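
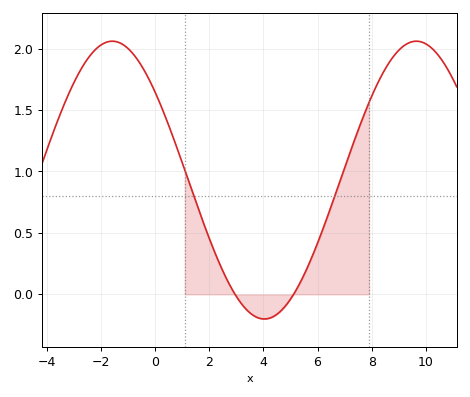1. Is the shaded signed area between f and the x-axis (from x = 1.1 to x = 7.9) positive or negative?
positive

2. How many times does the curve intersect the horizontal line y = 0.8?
2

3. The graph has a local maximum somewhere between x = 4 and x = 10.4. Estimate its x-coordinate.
9.6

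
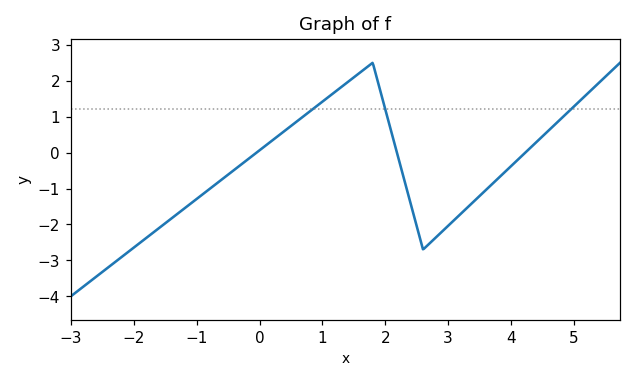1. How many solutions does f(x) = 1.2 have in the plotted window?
3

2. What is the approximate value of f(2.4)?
-1.4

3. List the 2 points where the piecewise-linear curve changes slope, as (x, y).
(1.8, 2.5); (2.6, -2.7)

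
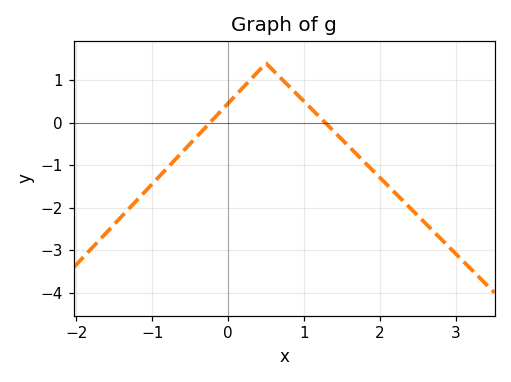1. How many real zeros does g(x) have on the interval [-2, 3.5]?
2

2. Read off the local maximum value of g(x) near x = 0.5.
1.4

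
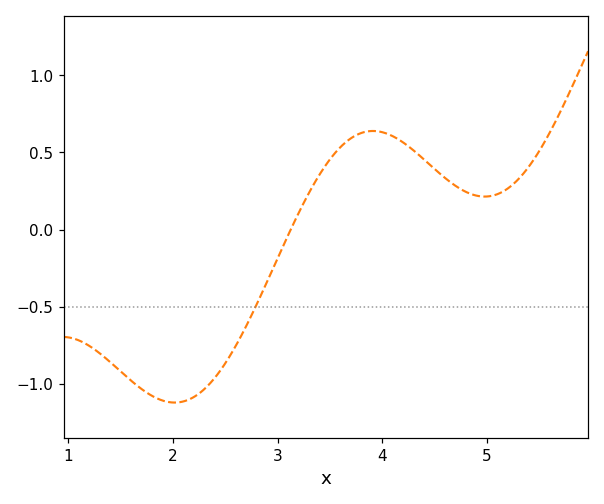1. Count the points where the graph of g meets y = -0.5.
1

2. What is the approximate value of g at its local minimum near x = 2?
-1.12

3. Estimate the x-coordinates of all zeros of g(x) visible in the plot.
3.13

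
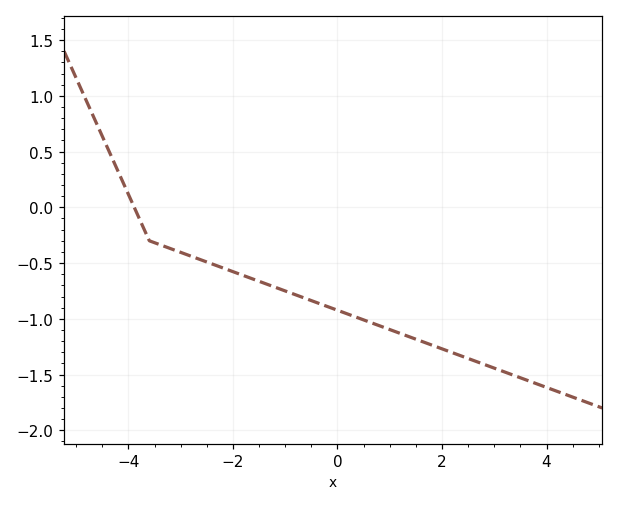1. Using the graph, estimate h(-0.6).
-0.819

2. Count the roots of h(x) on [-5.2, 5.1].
1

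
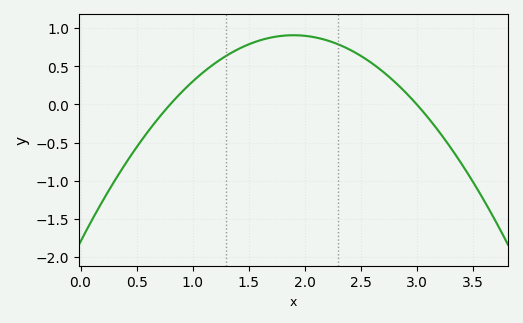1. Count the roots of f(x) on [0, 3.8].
2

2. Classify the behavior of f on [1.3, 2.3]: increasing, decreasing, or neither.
neither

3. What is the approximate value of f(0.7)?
-0.15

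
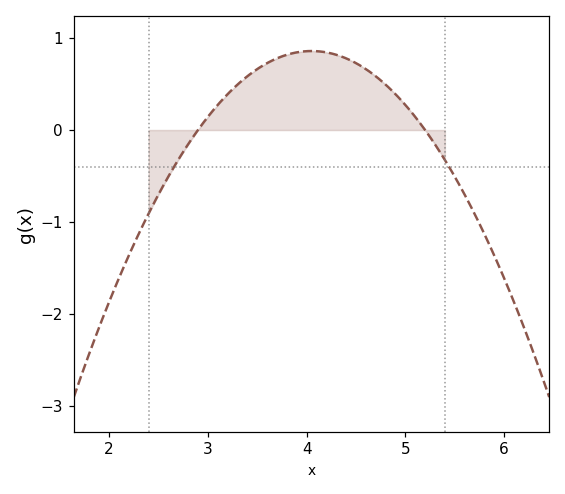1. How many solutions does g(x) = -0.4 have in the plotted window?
2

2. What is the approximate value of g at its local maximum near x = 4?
0.9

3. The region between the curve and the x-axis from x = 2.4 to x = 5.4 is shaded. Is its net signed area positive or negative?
positive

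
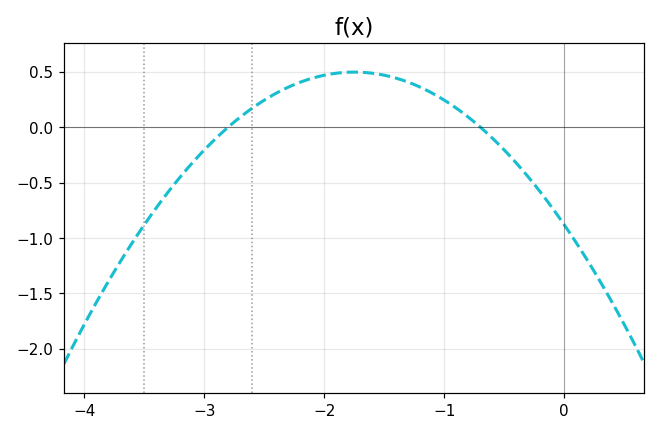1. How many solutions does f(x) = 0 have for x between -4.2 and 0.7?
2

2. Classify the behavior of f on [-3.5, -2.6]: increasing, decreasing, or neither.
increasing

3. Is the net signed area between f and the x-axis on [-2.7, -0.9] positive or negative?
positive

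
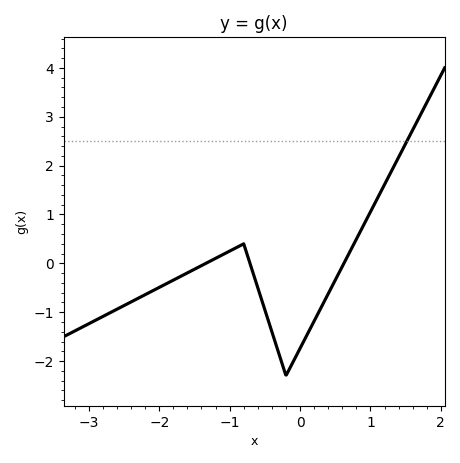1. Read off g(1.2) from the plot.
1.6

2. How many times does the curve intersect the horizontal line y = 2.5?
1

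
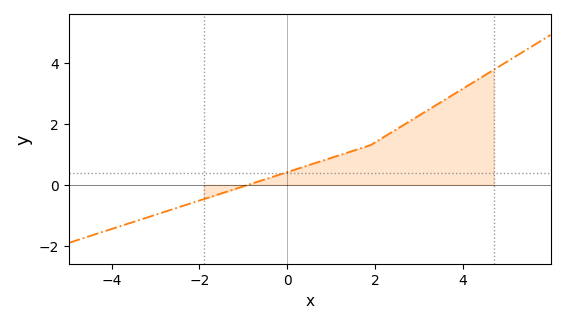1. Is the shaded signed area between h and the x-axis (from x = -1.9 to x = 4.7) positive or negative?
positive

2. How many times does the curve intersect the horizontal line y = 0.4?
1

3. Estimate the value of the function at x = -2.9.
-0.934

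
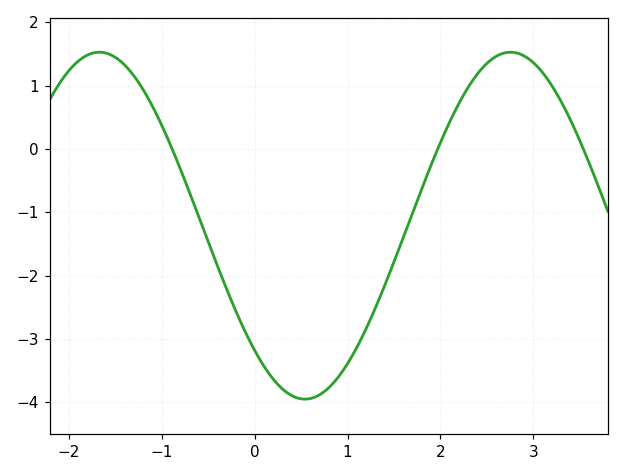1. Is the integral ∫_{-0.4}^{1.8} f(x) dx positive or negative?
negative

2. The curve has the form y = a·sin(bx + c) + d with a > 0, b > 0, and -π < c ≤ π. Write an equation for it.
y = 2.74sin(1.4x - 2.3) - 1.21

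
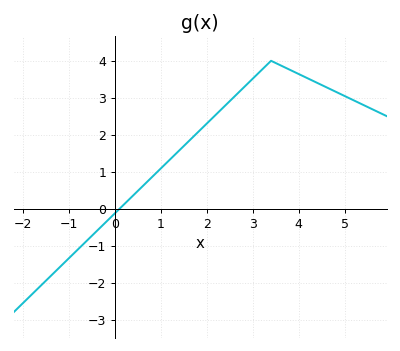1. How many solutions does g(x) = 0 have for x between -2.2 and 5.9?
1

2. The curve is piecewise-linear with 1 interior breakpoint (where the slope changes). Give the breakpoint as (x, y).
(3.4, 4)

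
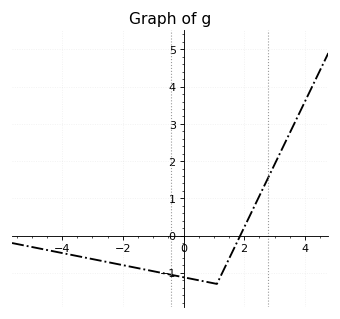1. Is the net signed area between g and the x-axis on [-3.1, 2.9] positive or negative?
negative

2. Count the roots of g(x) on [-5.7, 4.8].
1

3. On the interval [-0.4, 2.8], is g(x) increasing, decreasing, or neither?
neither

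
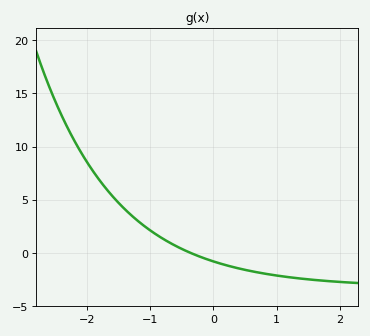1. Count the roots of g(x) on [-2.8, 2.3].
1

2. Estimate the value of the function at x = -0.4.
0.113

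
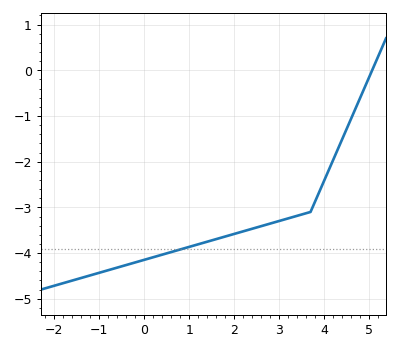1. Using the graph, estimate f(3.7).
-3.1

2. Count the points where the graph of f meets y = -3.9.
1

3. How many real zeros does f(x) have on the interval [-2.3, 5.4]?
1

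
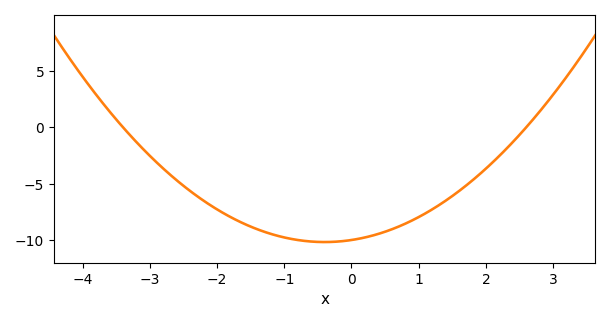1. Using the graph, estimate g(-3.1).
-2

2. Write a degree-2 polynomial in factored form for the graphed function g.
y = 1.13(x + 3.4)(x - 2.6)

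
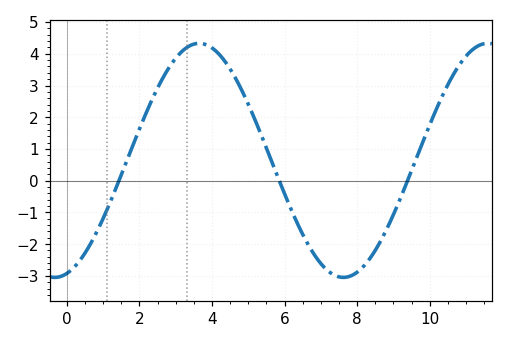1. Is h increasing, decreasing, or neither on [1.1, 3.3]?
increasing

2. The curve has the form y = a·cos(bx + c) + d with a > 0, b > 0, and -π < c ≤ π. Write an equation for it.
y = 3.69cos(0.79x - 2.88) + 0.64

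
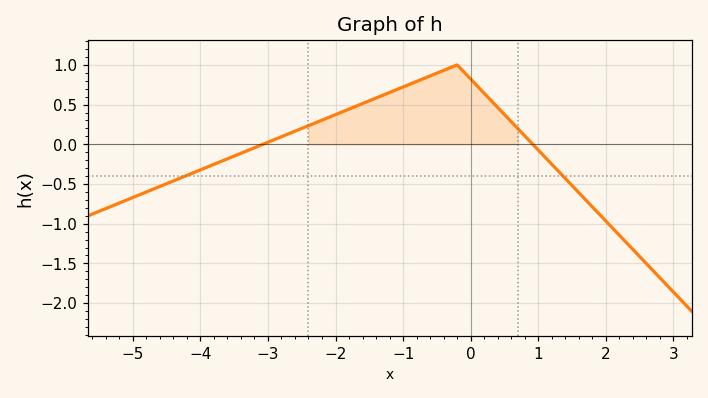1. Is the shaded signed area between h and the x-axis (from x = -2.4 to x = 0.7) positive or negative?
positive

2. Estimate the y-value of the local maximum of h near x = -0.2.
1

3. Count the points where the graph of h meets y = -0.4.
2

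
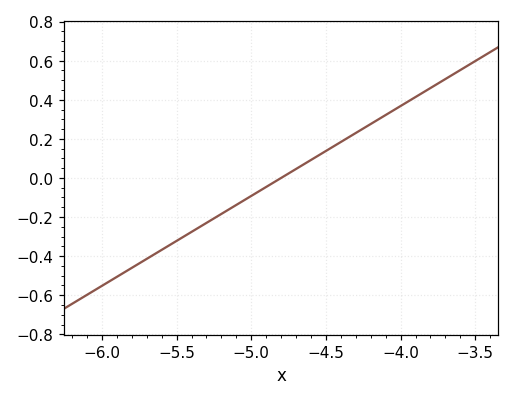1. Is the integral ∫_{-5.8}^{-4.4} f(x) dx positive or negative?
negative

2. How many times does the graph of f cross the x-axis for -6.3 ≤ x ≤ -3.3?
1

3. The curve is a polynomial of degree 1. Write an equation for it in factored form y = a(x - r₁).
y = 0.46(x + 4.8)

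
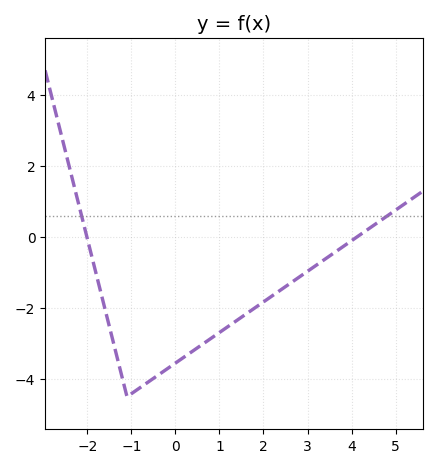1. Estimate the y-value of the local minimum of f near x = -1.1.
-4.5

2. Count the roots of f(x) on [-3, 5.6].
2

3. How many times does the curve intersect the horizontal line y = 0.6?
2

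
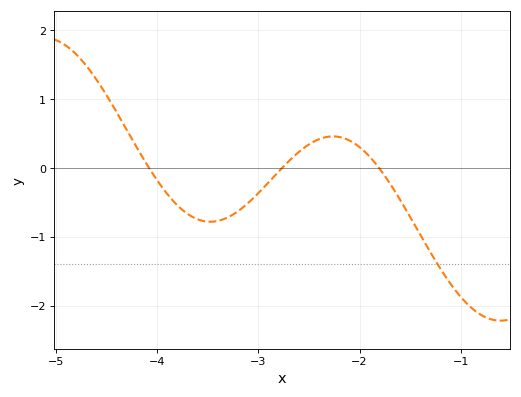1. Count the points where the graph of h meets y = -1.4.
1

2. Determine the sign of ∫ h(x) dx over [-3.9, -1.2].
negative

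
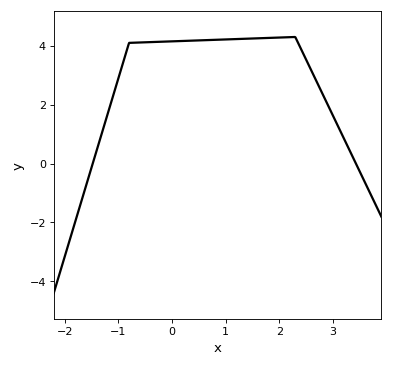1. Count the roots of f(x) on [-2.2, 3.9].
2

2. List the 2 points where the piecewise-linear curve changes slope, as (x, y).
(-0.8, 4.1); (2.3, 4.3)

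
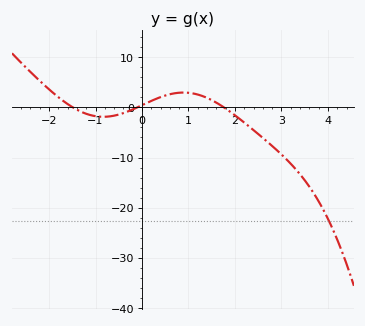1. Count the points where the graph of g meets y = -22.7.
1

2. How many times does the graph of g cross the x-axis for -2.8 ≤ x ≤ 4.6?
3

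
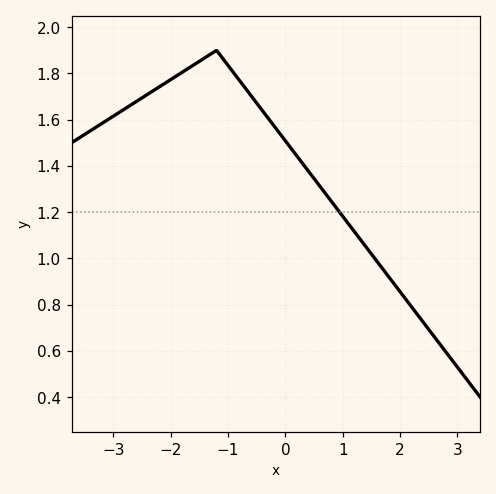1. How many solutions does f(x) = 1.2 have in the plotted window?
1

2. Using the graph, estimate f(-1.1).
1.87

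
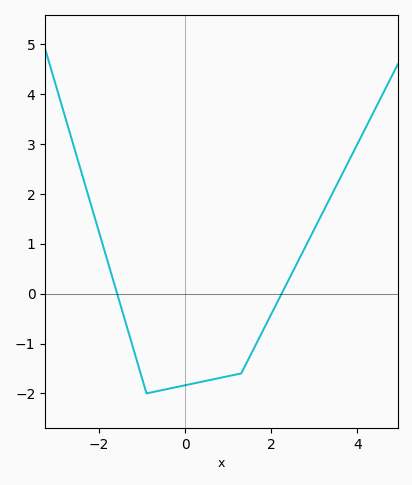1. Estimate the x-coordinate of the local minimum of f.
-0.8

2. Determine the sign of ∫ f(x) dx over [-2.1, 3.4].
negative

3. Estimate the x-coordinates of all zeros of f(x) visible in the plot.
-1.6, 2.2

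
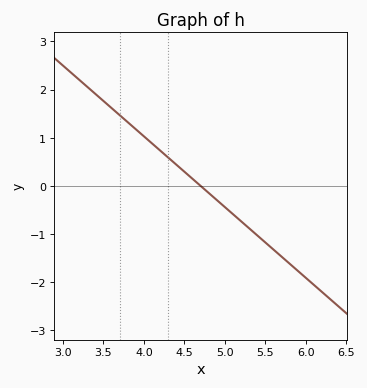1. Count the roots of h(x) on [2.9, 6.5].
1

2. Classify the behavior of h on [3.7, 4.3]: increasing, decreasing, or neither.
decreasing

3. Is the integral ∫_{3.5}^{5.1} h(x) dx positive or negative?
positive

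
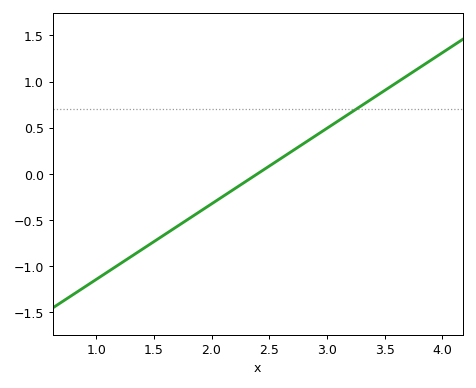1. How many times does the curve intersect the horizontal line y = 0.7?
1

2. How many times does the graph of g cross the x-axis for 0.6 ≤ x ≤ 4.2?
1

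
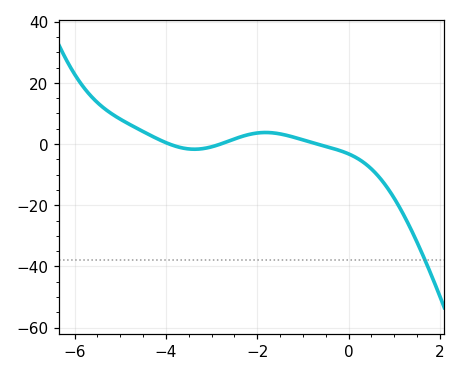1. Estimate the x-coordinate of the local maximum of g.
-1.82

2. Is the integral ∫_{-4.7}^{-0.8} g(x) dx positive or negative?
positive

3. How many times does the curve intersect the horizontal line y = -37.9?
1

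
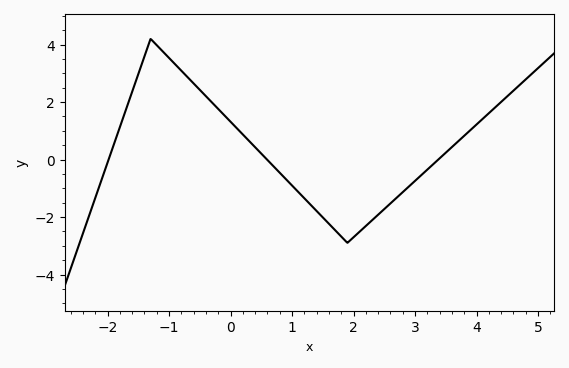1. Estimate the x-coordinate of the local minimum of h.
1.9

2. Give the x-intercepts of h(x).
-1.98, 0.593, 3.38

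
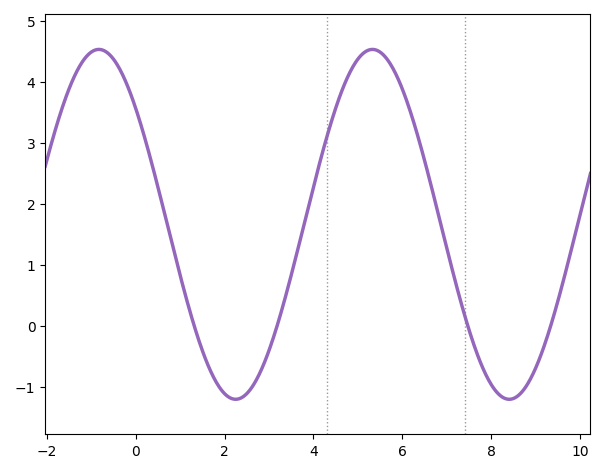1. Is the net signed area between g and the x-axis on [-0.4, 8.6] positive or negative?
positive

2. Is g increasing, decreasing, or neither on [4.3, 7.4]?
neither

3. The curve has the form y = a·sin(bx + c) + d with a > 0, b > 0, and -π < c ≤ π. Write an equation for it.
y = 2.87sin(1x + 2.4) + 1.67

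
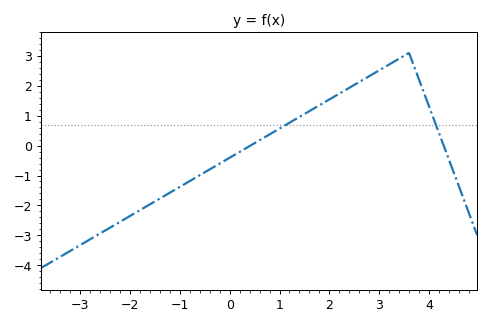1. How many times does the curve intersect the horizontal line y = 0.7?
2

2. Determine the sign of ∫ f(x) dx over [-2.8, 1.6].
negative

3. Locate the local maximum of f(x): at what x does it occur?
3.6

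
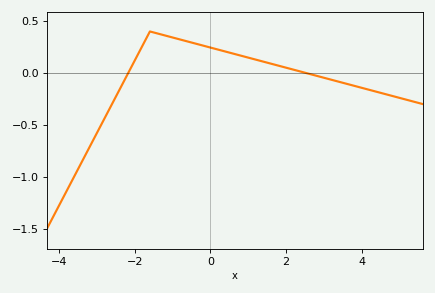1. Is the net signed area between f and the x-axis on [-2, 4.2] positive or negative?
positive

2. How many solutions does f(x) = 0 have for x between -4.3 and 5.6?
2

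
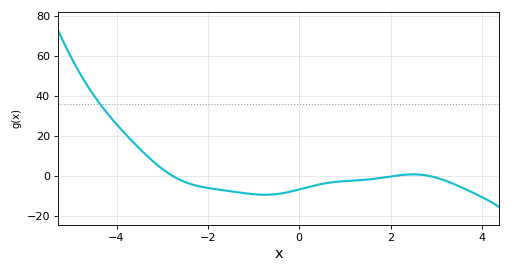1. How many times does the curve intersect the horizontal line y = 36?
1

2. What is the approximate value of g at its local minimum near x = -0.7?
-9.32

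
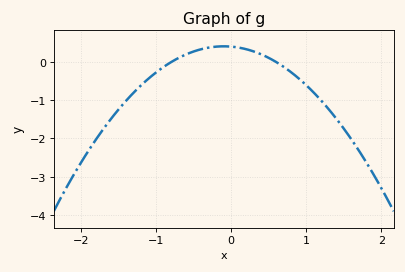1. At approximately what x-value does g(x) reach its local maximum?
-0.1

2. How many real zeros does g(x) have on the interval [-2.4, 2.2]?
2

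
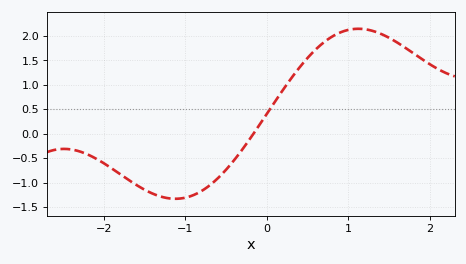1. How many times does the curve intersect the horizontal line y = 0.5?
1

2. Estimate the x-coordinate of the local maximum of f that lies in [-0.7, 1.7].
1.1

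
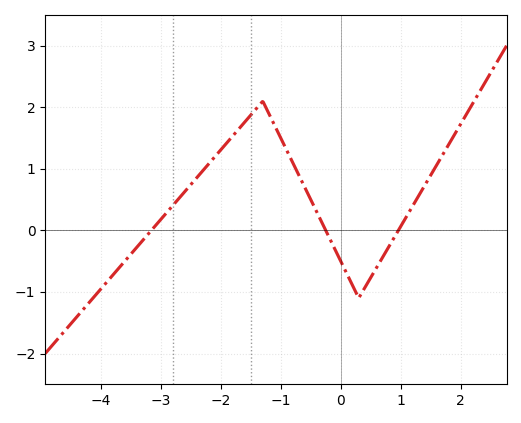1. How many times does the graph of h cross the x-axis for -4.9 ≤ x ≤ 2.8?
3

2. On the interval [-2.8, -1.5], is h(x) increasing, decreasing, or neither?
increasing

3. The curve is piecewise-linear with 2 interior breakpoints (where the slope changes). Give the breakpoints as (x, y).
(-1.3, 2.1); (0.3, -1.1)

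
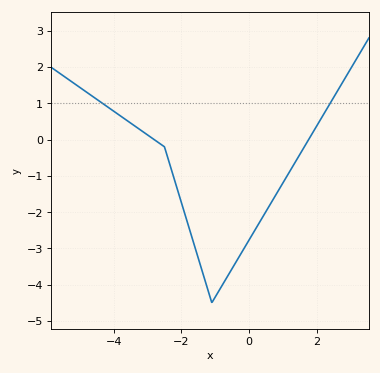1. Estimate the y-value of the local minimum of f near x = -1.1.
-4.5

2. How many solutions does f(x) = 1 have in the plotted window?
2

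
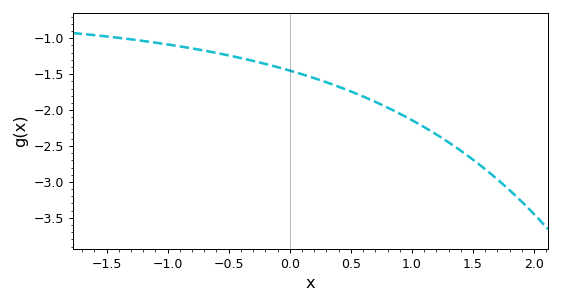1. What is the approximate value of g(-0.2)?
-1.36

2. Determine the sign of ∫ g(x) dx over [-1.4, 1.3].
negative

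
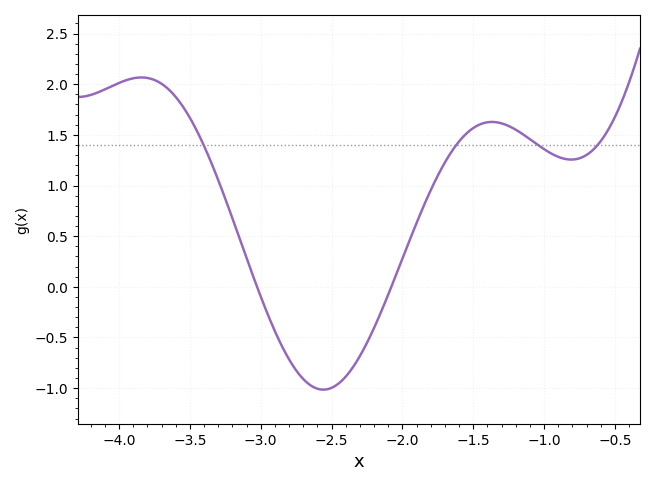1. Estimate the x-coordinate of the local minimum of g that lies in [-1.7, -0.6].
-0.8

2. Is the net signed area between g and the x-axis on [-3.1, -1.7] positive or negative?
negative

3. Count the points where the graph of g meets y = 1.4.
4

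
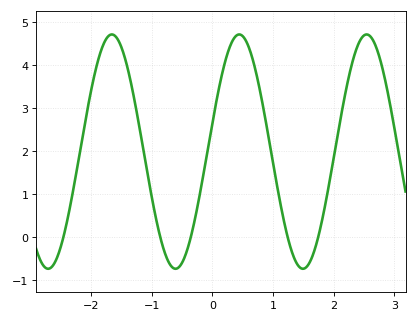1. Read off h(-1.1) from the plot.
1.7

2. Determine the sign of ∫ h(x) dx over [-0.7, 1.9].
positive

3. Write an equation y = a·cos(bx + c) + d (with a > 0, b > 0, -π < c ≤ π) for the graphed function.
y = 2.73cos(2.99x - 1.32) + 1.98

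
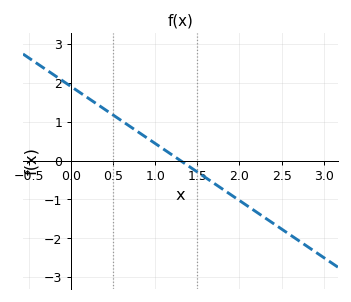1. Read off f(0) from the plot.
1.91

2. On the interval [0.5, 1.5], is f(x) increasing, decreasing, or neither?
decreasing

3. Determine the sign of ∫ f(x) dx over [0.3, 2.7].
negative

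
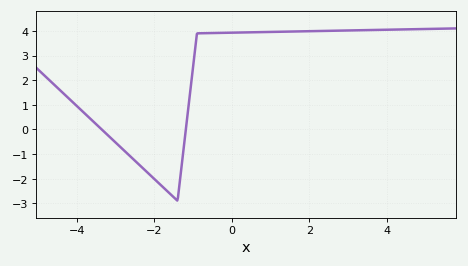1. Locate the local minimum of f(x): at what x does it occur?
-1.4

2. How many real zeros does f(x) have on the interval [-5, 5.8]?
2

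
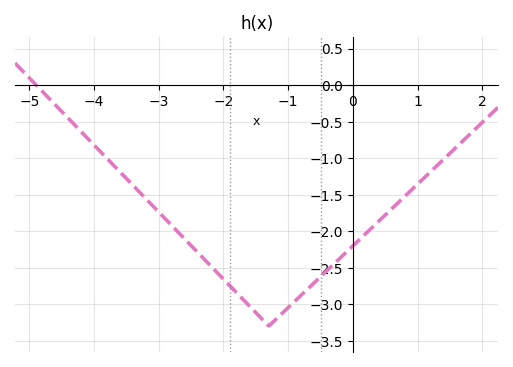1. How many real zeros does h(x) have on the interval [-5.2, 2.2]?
1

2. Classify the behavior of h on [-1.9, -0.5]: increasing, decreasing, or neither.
neither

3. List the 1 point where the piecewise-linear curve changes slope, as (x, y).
(-1.3, -3.3)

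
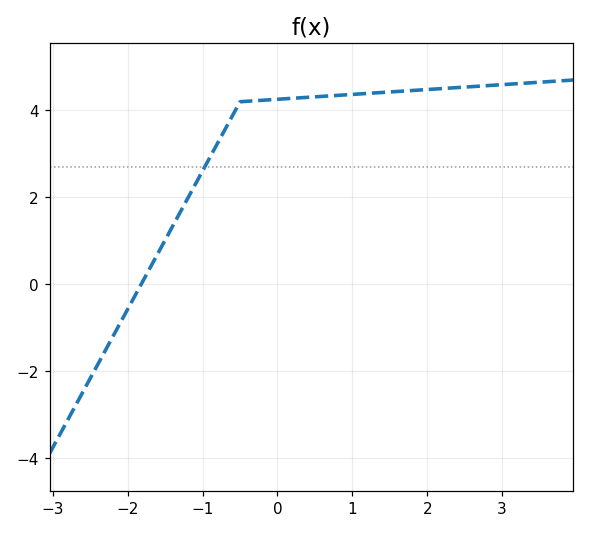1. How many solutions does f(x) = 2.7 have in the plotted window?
1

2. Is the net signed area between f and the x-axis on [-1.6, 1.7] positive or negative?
positive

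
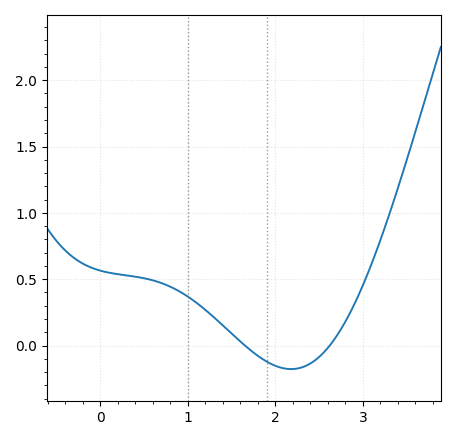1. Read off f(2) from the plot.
-0.15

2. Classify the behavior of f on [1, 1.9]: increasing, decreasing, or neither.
decreasing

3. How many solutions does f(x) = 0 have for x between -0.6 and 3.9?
2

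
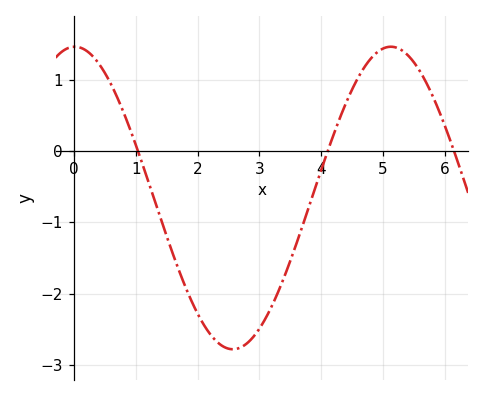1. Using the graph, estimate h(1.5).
-1.2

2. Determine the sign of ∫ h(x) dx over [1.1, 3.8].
negative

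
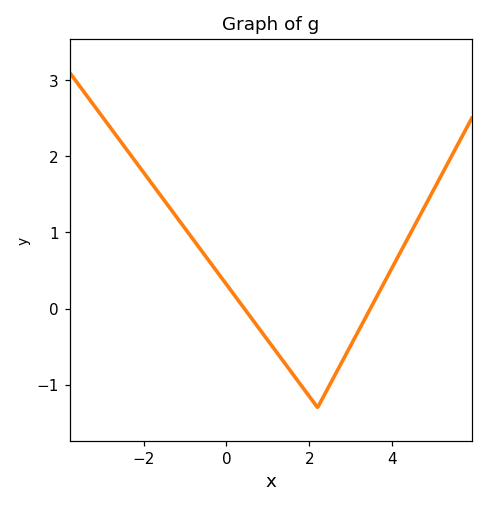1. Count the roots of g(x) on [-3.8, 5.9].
2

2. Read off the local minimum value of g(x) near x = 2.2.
-1.3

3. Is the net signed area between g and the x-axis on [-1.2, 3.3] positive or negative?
negative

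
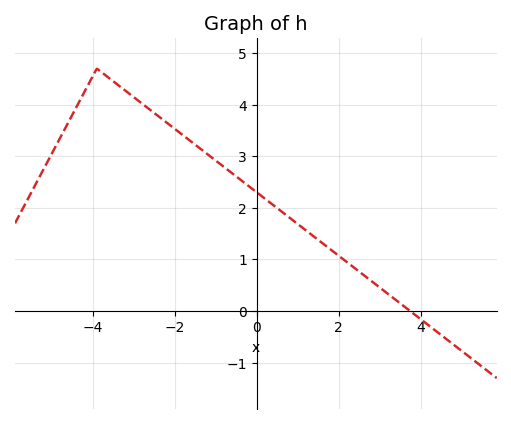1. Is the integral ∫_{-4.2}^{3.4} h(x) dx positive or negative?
positive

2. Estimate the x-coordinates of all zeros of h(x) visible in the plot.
3.8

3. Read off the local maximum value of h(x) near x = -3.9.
4.7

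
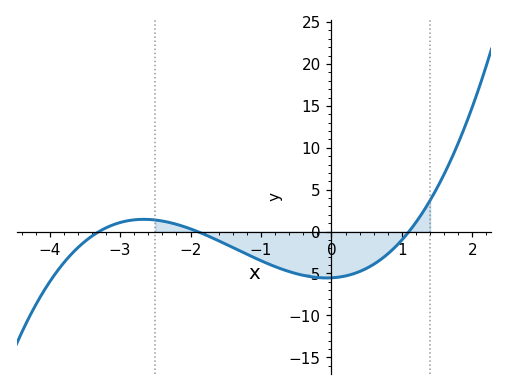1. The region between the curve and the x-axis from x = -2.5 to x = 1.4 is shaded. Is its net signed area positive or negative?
negative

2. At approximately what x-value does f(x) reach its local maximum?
-2.7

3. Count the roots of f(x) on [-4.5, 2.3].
3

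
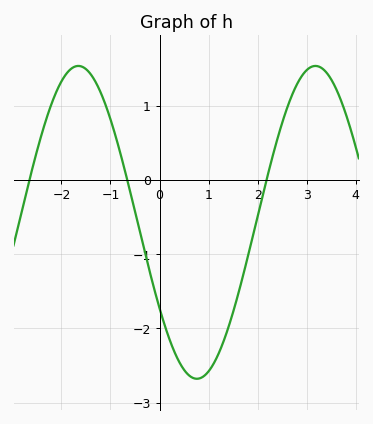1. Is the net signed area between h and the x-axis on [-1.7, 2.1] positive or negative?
negative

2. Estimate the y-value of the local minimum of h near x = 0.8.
-2.68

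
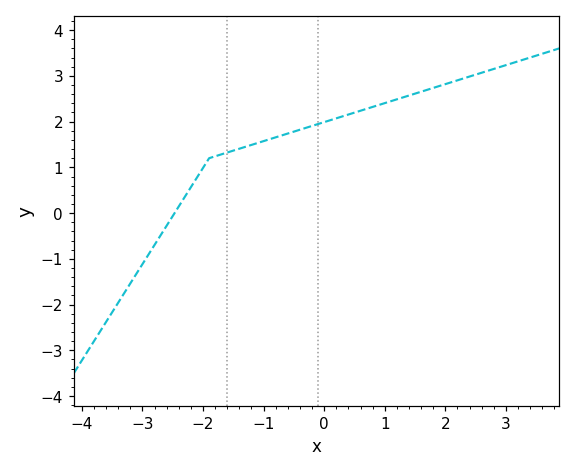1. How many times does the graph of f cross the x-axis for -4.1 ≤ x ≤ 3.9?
1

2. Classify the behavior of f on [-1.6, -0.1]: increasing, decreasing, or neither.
increasing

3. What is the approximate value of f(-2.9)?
-0.905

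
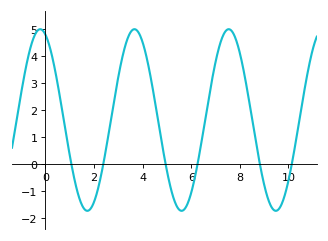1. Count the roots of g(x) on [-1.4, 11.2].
6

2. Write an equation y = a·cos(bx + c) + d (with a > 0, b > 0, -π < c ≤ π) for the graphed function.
y = 3.35cos(1.62x + 0.35) + 1.63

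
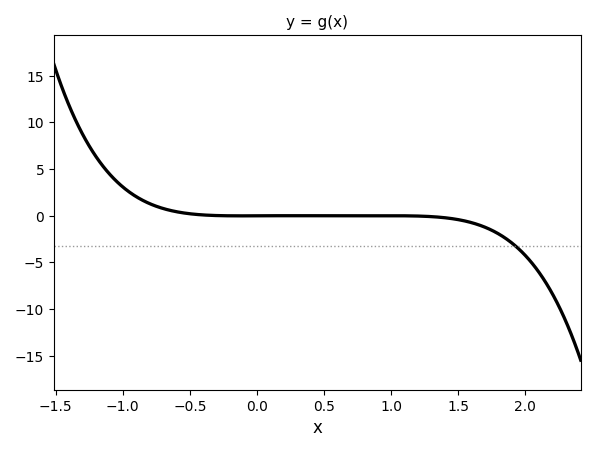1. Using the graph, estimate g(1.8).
-1.94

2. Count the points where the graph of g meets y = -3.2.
1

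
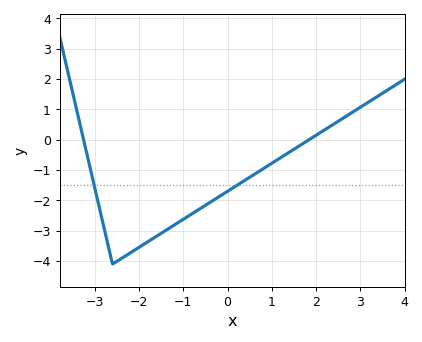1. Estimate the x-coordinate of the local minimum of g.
-2.6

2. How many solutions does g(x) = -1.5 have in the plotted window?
2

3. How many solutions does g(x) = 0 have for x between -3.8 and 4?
2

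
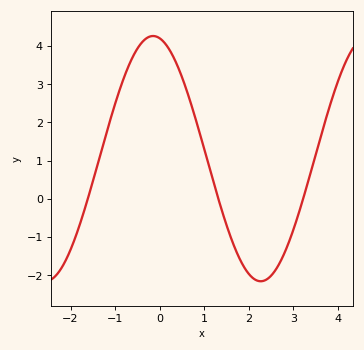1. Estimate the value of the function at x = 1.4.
-0.3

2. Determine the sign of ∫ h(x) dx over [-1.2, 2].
positive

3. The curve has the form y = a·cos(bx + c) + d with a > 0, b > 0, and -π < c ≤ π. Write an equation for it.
y = 3.21cos(1.3x + 0.19) + 1.05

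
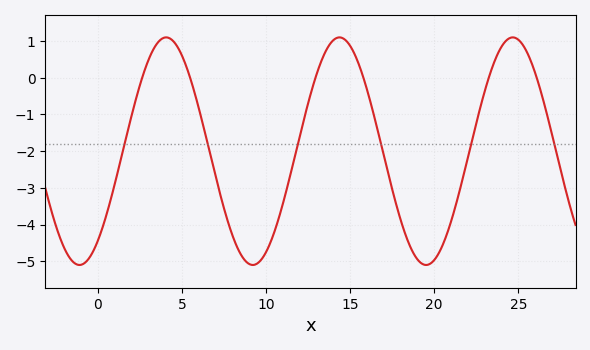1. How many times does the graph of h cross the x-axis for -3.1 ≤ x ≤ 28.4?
6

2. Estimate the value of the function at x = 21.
-3.9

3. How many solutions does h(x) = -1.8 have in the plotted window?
6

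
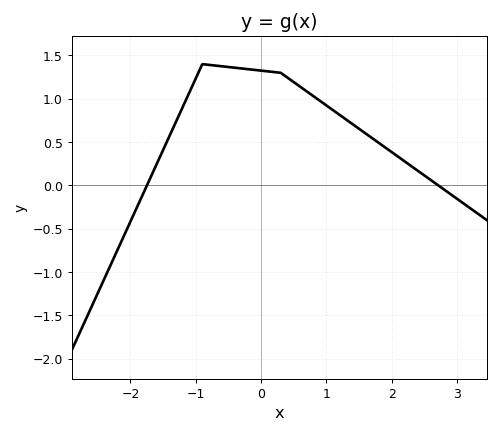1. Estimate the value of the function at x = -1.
1.23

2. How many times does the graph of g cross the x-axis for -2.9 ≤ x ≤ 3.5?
2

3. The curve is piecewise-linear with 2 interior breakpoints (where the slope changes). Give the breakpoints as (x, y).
(-0.9, 1.4); (0.3, 1.3)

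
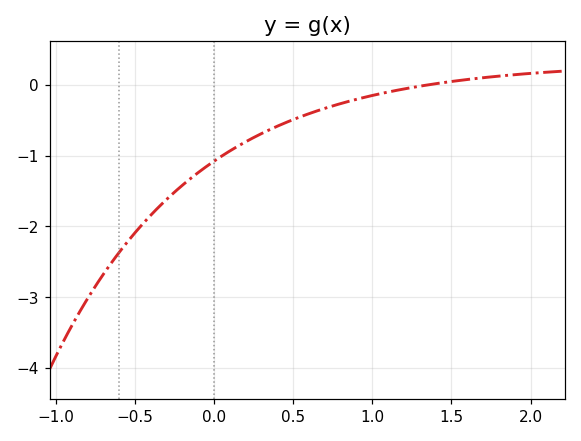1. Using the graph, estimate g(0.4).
-0.585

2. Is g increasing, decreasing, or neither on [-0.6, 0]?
increasing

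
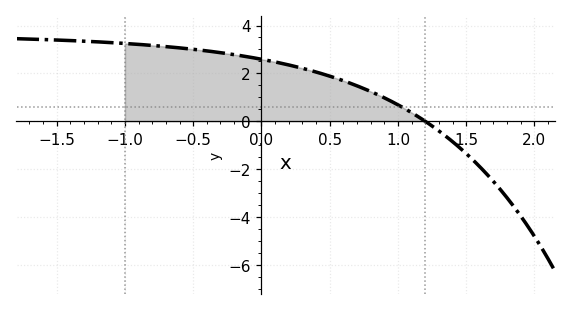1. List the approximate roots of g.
1.2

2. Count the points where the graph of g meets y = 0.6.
1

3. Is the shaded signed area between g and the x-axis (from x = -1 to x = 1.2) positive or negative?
positive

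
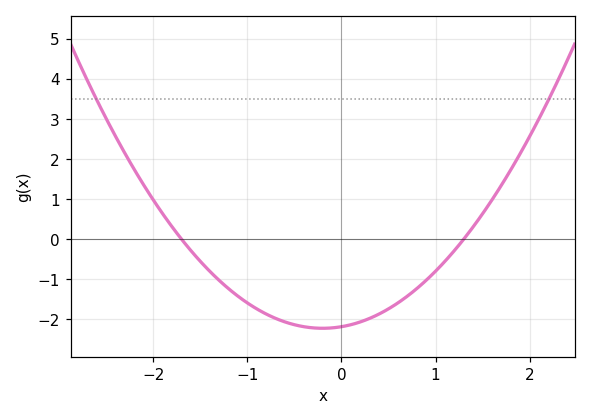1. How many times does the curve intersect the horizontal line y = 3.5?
2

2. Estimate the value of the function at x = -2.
0.98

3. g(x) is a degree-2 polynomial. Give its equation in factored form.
y = 0.99(x + 1.7)(x - 1.3)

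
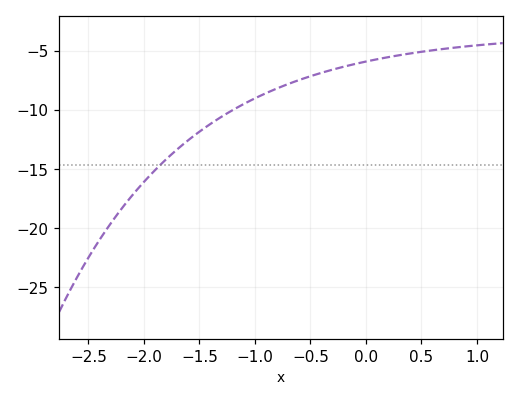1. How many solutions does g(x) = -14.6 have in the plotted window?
1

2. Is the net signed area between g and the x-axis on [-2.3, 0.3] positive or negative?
negative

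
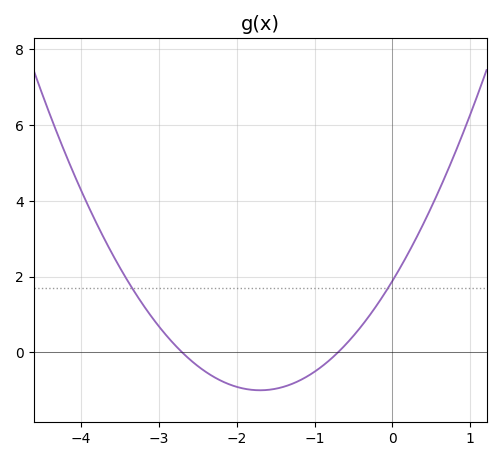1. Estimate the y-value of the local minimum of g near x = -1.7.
-1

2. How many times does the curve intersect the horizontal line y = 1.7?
2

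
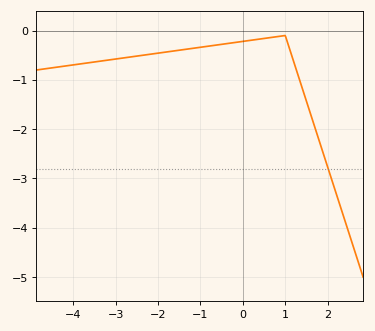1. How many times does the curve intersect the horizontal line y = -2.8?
1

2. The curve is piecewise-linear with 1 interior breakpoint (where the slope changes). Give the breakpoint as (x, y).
(1, -0.1)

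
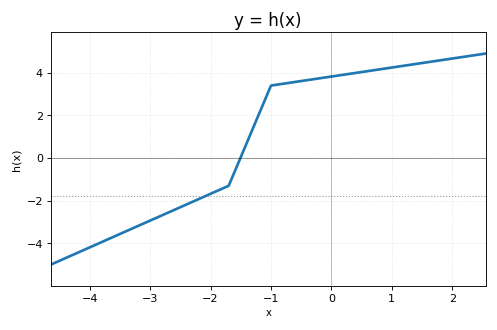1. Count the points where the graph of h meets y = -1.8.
1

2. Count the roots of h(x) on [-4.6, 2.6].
1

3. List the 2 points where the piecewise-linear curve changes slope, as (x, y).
(-1.7, -1.3); (-1, 3.4)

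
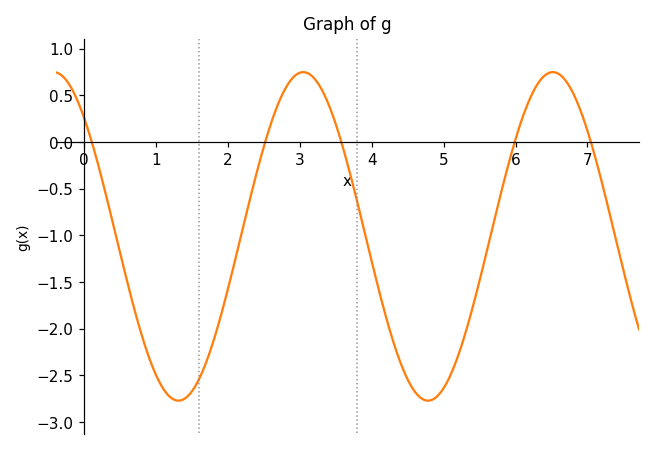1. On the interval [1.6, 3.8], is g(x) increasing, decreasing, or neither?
neither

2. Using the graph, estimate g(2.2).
-0.95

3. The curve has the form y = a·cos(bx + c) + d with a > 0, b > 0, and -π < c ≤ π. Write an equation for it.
y = 1.76cos(1.8x + 0.77) - 1.01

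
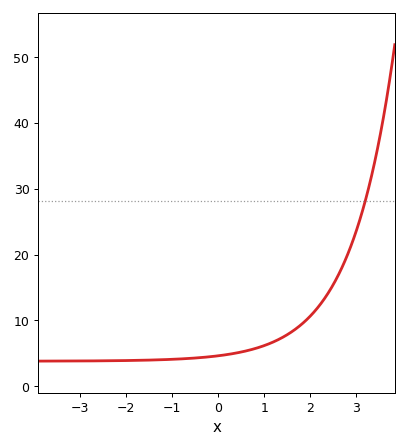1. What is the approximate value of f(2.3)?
13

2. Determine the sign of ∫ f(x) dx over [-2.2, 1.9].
positive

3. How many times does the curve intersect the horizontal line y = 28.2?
1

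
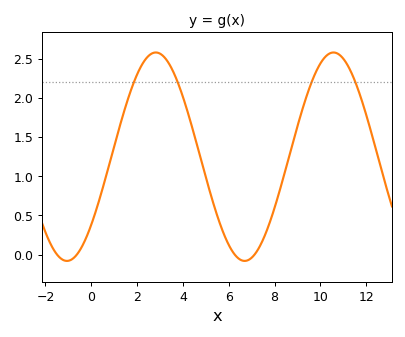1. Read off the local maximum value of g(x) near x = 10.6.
2.6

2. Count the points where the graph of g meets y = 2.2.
4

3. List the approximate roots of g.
-1.4, -0.6, 6.2, 7.2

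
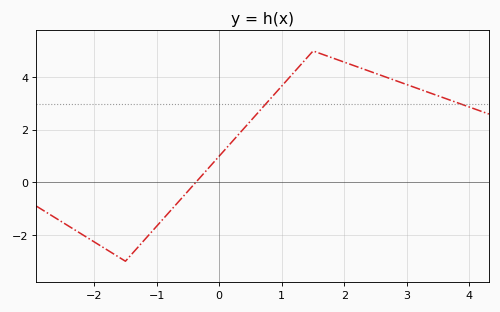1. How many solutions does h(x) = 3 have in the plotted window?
2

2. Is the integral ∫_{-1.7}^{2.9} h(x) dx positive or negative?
positive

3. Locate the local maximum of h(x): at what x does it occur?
1.5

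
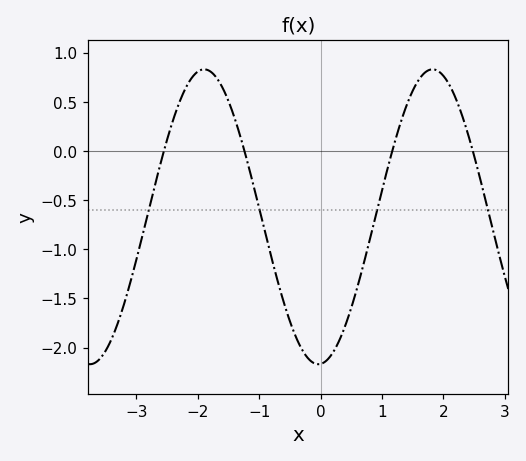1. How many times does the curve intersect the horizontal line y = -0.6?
4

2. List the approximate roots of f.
-2.55, -1.24, 1.17, 2.48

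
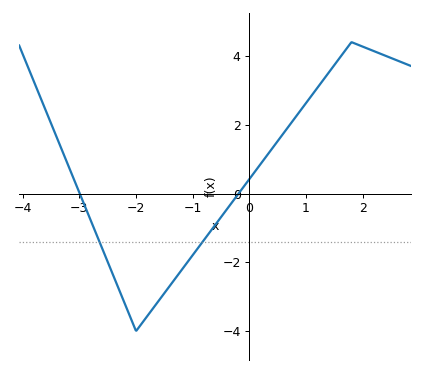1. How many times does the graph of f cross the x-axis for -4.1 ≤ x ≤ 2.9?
2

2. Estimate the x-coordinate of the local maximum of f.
1.8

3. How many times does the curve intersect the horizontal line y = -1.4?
2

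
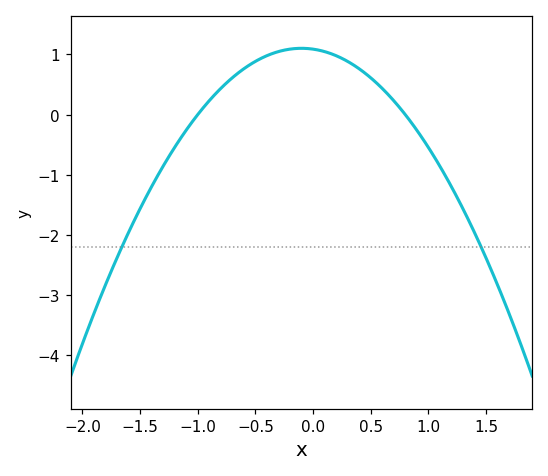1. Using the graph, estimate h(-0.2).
1.09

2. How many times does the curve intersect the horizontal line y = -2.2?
2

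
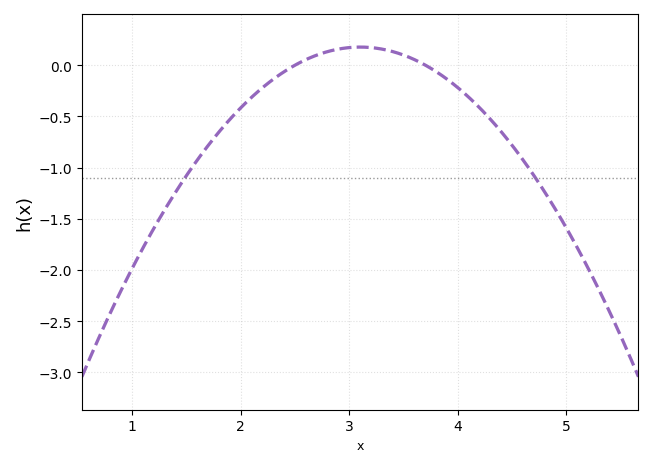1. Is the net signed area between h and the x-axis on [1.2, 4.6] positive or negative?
negative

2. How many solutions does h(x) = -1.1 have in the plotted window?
2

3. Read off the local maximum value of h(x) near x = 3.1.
0.176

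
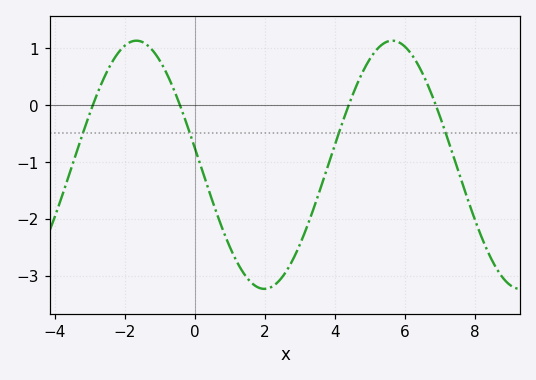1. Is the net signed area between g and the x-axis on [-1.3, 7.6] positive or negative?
negative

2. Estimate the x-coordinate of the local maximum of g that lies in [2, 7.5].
5.64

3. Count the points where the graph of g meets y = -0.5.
4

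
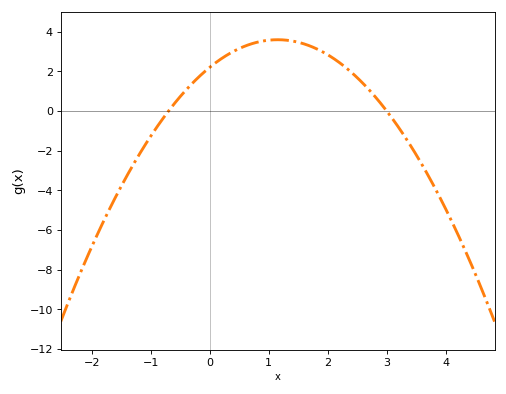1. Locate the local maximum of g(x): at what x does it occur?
1.1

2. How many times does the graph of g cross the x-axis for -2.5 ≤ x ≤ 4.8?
2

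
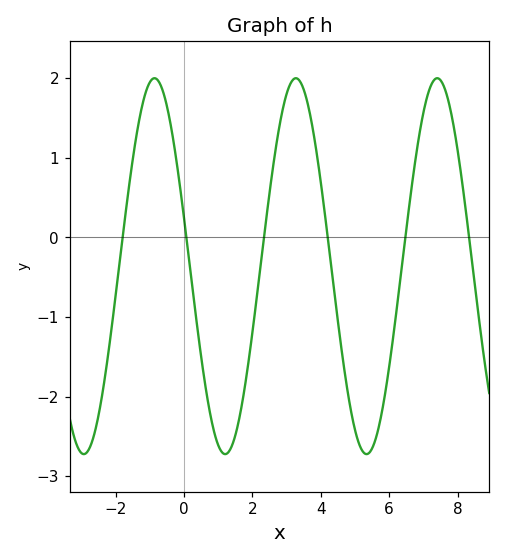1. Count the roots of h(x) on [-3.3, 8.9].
6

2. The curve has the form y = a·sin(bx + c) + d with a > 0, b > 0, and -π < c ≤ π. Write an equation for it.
y = 2.36sin(1.52x + 2.88) - 0.36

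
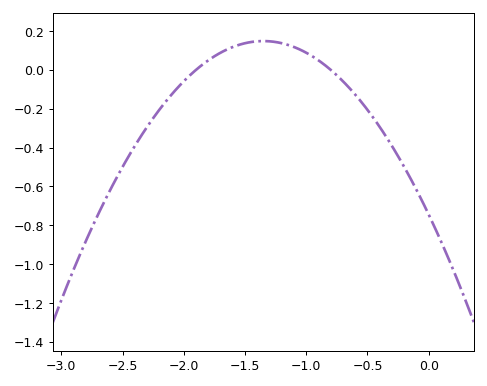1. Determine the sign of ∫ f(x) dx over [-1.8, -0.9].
positive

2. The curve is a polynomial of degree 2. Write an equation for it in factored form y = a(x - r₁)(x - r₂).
y = -0.49(x + 1.9)(x + 0.8)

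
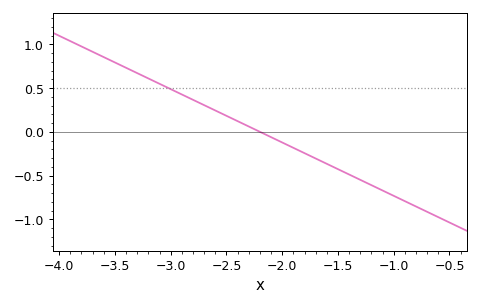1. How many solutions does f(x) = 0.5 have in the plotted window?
1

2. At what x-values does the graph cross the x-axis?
-2.2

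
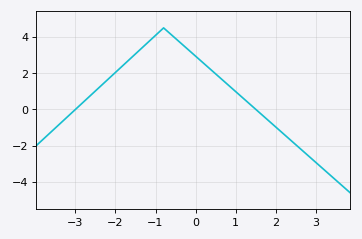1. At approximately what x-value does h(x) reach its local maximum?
-0.8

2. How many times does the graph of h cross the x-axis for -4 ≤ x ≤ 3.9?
2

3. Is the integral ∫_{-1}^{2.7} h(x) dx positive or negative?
positive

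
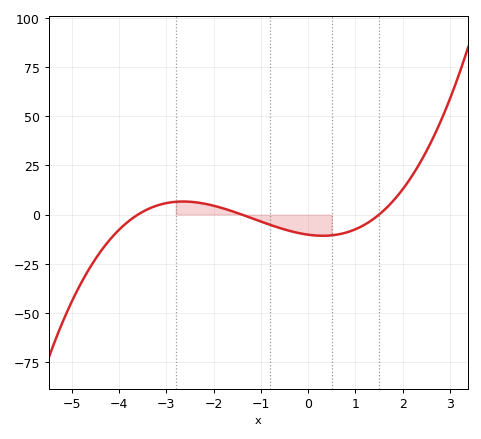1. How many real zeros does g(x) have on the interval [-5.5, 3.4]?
3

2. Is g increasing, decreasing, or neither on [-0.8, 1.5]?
neither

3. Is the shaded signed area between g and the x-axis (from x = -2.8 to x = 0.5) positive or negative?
negative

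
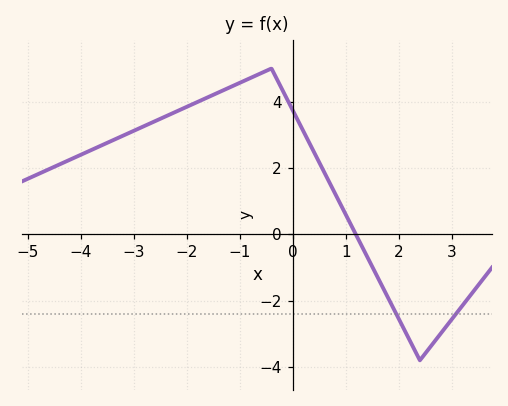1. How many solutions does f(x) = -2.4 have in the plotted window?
2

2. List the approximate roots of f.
1.2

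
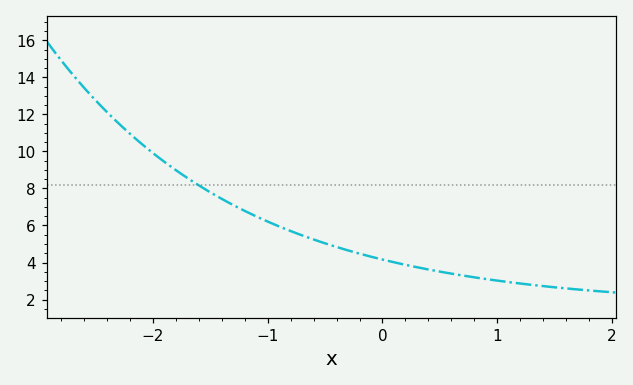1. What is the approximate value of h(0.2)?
3.88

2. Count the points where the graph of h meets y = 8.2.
1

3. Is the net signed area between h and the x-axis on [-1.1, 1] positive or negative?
positive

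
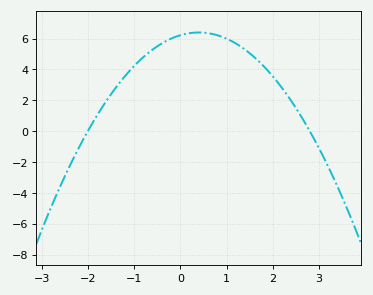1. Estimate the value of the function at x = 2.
3.55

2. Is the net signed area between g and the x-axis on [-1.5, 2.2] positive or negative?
positive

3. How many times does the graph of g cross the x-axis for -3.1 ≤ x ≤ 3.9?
2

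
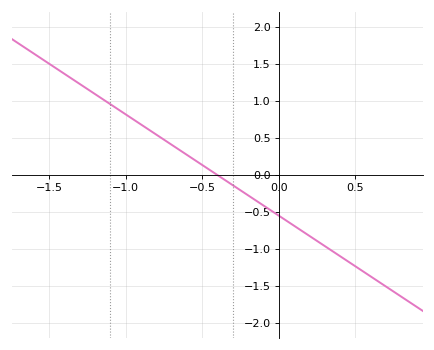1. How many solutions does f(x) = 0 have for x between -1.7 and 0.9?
1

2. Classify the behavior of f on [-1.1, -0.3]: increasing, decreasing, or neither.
decreasing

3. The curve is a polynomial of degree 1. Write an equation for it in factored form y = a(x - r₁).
y = -1.37(x + 0.4)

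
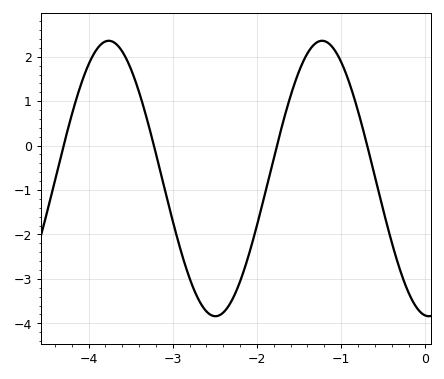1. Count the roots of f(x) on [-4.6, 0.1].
4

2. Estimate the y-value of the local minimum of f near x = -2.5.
-3.8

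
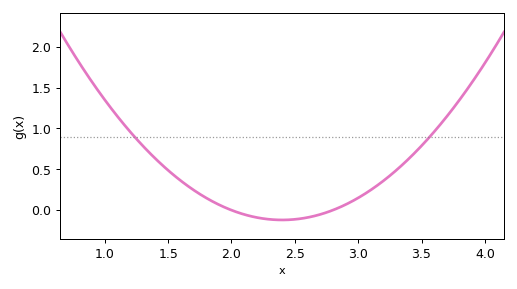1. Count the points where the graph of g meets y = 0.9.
2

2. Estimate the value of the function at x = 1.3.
0.787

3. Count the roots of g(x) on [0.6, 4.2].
2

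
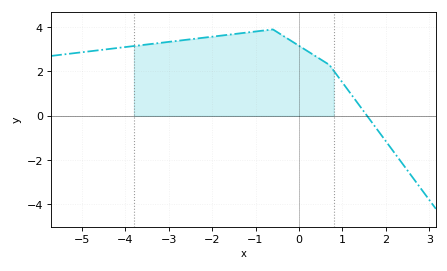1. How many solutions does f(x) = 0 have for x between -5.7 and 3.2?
1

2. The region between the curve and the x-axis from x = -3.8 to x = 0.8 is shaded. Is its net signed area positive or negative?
positive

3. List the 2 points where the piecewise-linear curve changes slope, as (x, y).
(-0.6, 3.9); (0.7, 2.3)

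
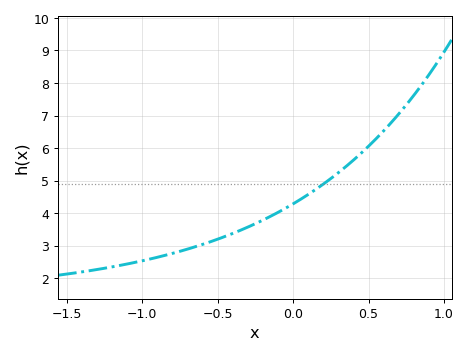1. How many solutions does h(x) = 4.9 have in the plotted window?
1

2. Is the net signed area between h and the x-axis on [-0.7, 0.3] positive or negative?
positive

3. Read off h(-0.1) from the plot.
4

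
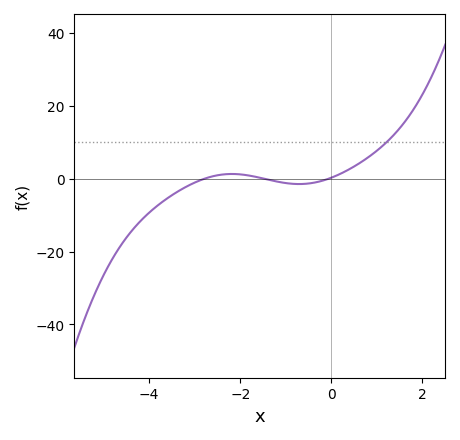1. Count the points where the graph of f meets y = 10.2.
1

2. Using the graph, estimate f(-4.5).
-16.2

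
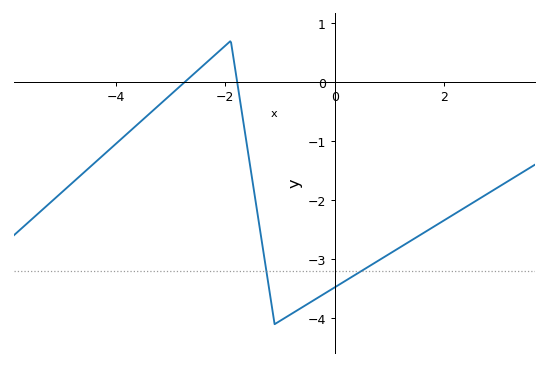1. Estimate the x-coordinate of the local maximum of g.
-1.9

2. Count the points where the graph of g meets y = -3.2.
2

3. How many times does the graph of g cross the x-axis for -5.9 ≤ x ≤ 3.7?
2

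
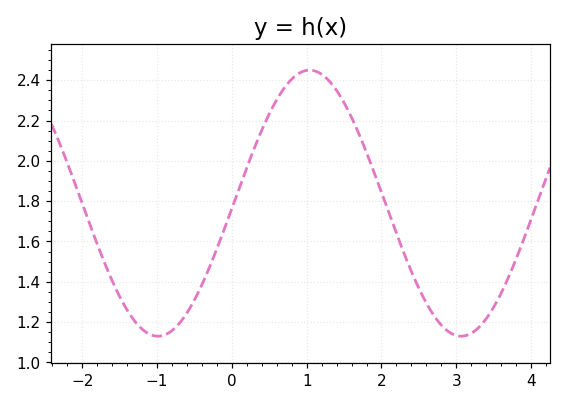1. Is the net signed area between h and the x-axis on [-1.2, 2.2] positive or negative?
positive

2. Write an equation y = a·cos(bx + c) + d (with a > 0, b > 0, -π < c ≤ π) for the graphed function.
y = 0.66cos(1.6x - 1.6) + 1.79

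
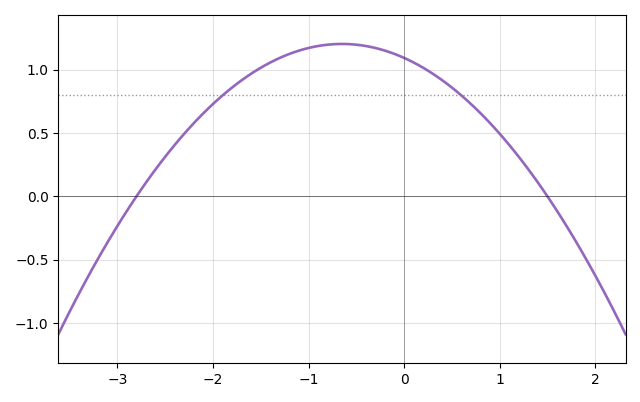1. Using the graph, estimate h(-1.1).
1.15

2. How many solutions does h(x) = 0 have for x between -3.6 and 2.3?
2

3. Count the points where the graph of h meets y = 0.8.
2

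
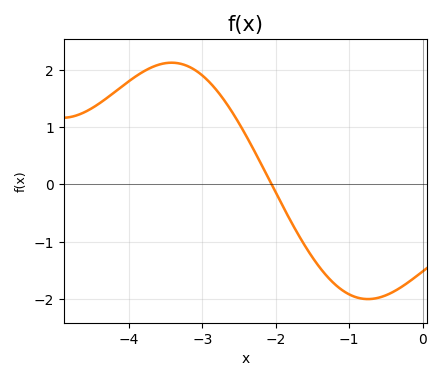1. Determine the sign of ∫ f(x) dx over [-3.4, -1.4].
positive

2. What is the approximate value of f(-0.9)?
-1.97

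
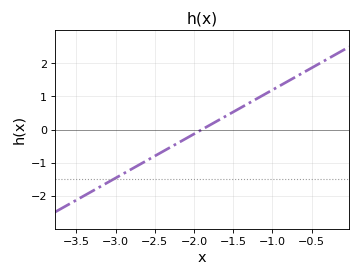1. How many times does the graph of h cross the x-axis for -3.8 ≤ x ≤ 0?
1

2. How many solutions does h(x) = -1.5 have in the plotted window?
1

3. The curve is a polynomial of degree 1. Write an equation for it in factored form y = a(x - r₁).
y = 1.33(x + 1.9)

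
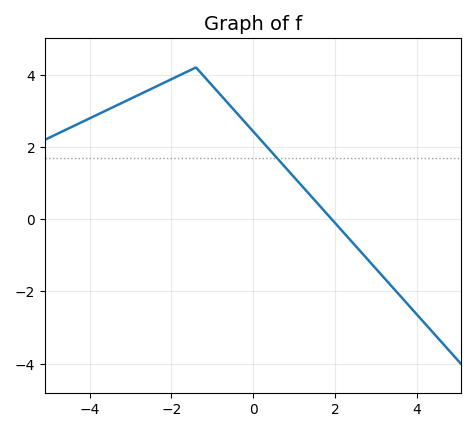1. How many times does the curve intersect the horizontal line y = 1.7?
1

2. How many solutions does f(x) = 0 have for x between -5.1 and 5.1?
1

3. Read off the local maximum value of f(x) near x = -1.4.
4.2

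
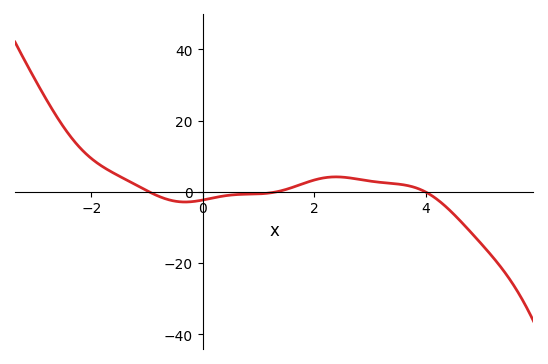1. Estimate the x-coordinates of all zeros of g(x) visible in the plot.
-1, 1.4, 4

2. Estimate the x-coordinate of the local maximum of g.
2.4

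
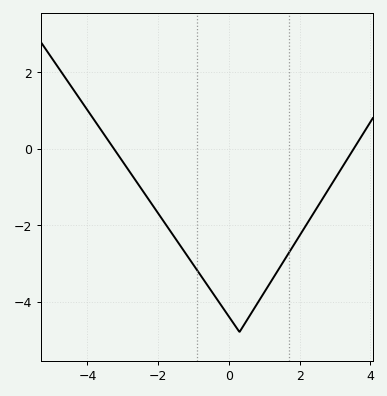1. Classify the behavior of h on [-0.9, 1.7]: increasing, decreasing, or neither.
neither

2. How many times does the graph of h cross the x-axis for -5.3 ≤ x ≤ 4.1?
2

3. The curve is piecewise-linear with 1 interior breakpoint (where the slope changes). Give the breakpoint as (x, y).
(0.3, -4.8)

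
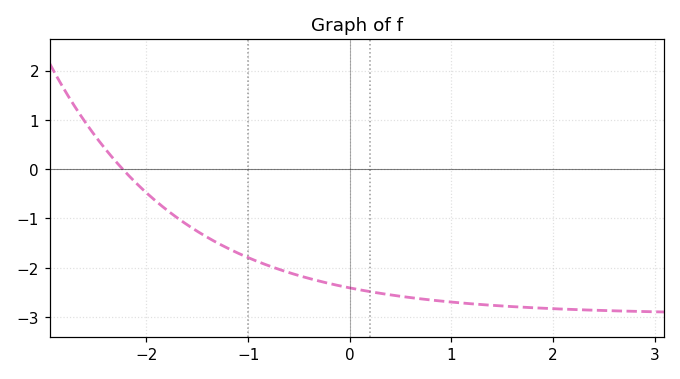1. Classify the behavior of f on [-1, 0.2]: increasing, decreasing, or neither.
decreasing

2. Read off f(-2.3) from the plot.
0.2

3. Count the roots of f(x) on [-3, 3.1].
1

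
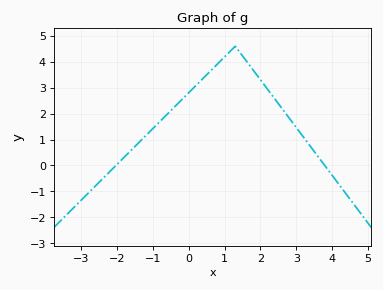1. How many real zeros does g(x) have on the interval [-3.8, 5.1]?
2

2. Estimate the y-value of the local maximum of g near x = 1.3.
4.6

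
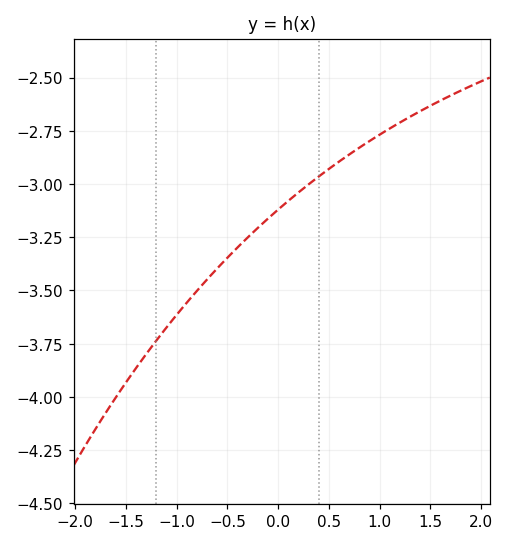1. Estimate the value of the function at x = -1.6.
-4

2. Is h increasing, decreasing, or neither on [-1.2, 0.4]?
increasing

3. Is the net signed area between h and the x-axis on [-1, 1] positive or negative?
negative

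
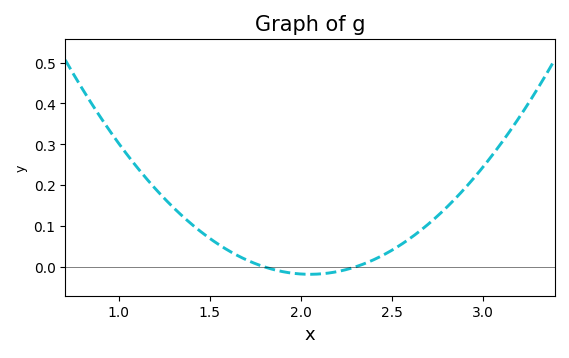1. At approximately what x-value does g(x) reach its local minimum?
2.05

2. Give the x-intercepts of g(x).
1.8, 2.3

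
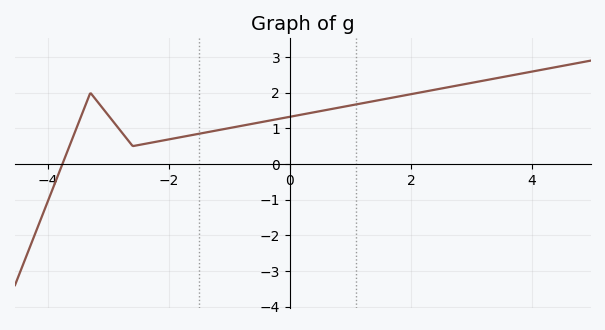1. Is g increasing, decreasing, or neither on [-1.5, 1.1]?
increasing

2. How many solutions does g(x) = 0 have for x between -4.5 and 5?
1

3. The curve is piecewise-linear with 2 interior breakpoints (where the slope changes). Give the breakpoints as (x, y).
(-3.3, 2); (-2.6, 0.5)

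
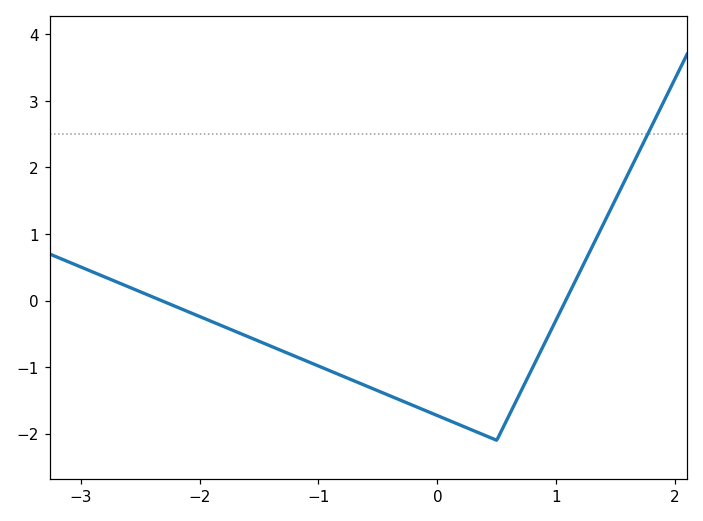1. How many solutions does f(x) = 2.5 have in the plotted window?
1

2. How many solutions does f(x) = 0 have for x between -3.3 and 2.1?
2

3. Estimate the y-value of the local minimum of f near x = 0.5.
-2.1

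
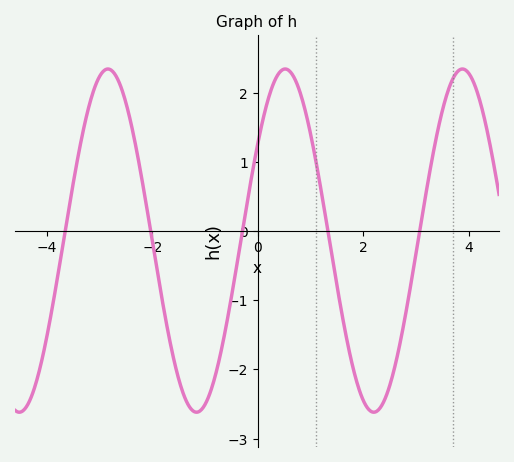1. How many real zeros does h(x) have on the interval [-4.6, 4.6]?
5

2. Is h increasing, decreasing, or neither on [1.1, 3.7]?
neither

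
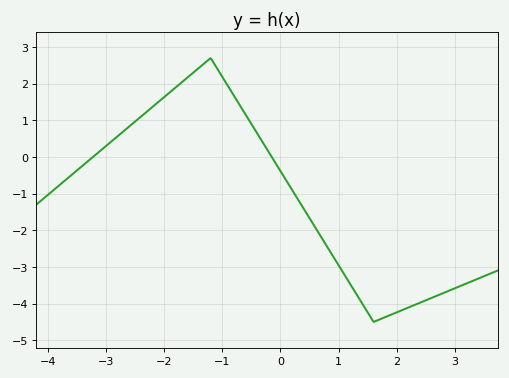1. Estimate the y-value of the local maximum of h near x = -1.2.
2.7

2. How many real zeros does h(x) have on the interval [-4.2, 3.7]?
2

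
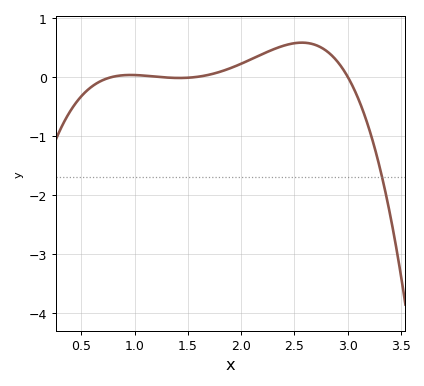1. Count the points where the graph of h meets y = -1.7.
1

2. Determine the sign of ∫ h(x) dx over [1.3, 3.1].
positive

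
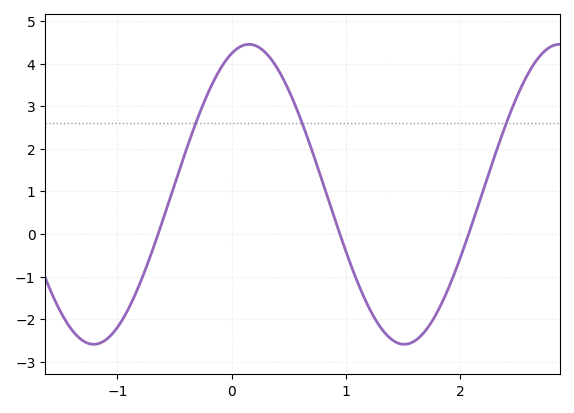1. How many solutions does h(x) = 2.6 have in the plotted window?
3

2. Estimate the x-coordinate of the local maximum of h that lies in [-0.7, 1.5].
0.2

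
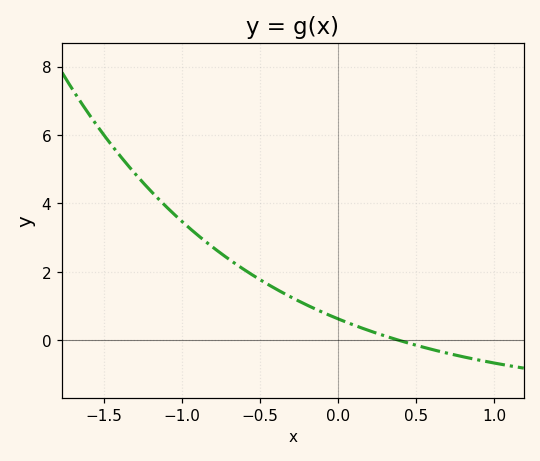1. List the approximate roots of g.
0.4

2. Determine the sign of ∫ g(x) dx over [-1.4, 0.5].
positive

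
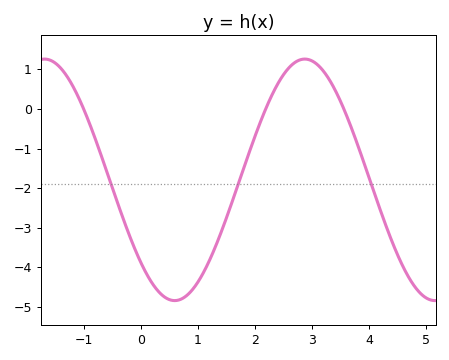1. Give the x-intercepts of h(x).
-0.999, 2.19, 3.55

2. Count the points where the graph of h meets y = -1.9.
3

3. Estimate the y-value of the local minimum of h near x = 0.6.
-4.84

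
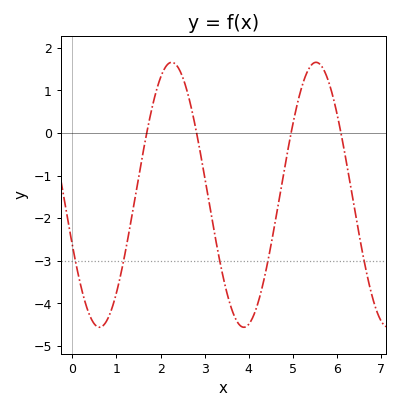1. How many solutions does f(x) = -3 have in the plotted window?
5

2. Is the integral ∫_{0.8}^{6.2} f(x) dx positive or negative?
negative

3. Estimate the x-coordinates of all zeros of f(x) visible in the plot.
1.69, 2.82, 4.96, 6.09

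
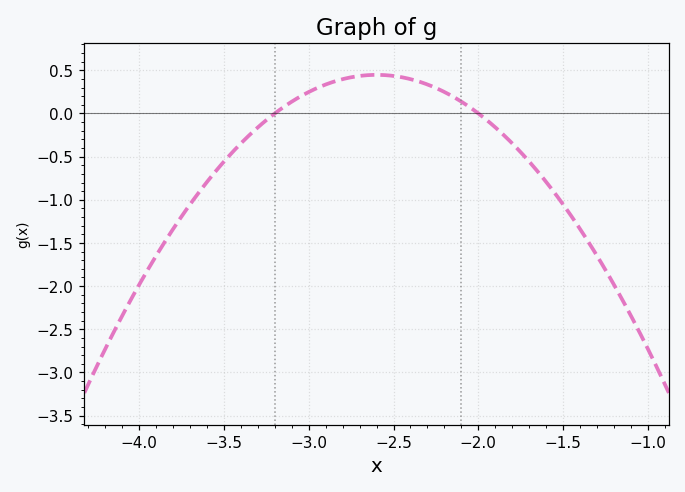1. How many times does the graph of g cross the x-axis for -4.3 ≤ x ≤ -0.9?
2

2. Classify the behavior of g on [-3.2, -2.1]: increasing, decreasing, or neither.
neither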